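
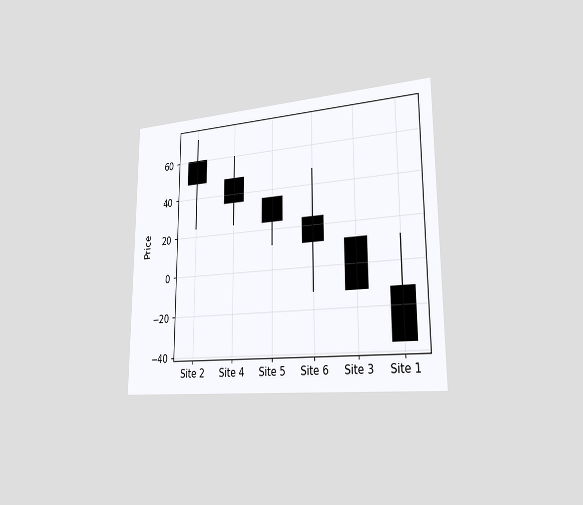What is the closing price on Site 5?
24

The chart is viewed slightly from the right. The Site 5 candle closes at 24.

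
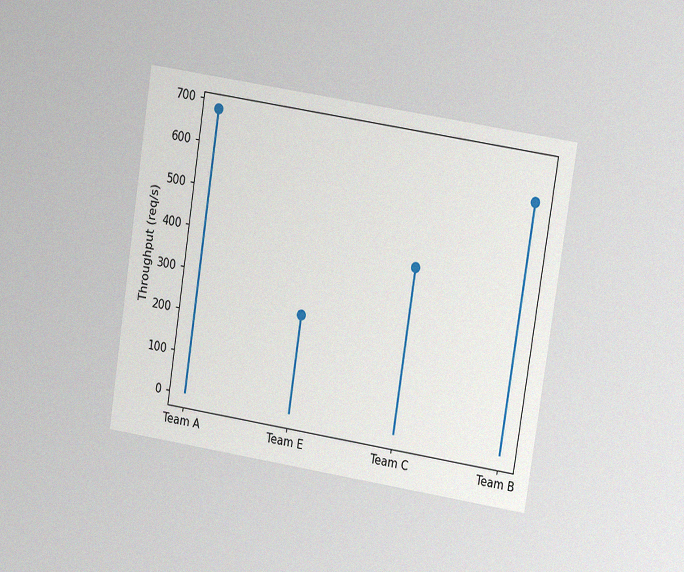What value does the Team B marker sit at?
The chart is tilted about 9° clockwise and viewed at a slight angle, with some photo noise. The Team B marker sits at 600req/s.

600req/s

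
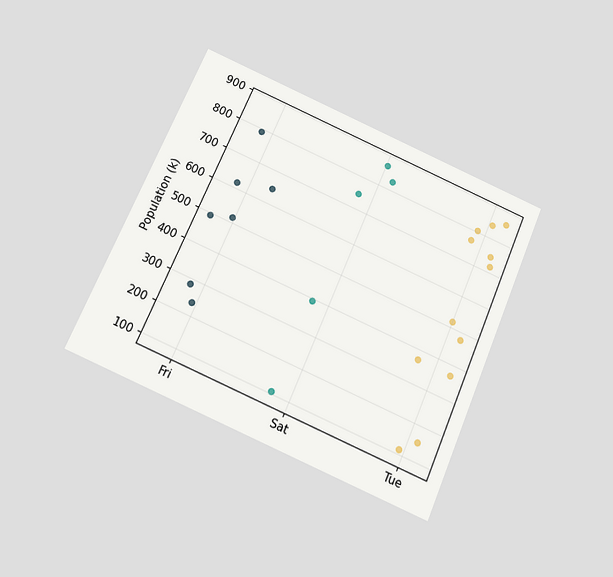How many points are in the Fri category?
7

The chart is tilted about 23° clockwise and viewed slightly from below. Counting the markers in the Fri column gives 7.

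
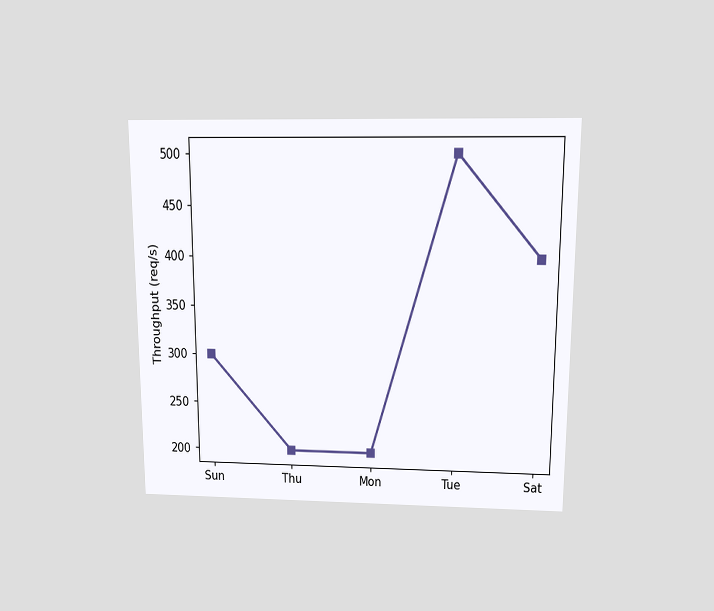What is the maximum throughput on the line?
The chart is viewed slightly from above. The highest point is at Tue, and reading across to the y-axis gives 500req/s.

500req/s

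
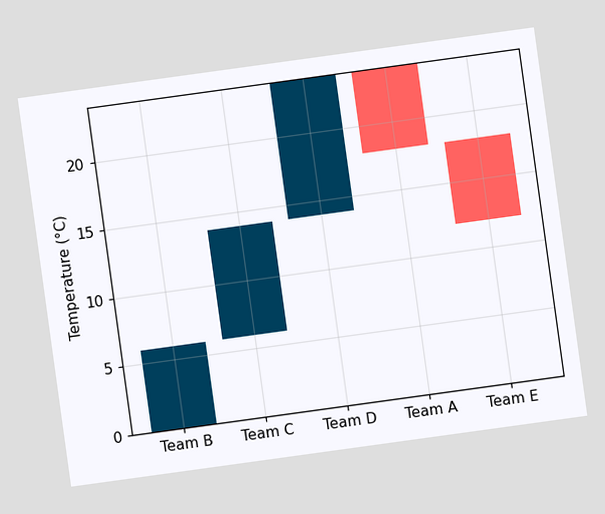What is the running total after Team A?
The chart is tilted about 8° counter-clockwise. After Team A the running total reaches 18°C.

18°C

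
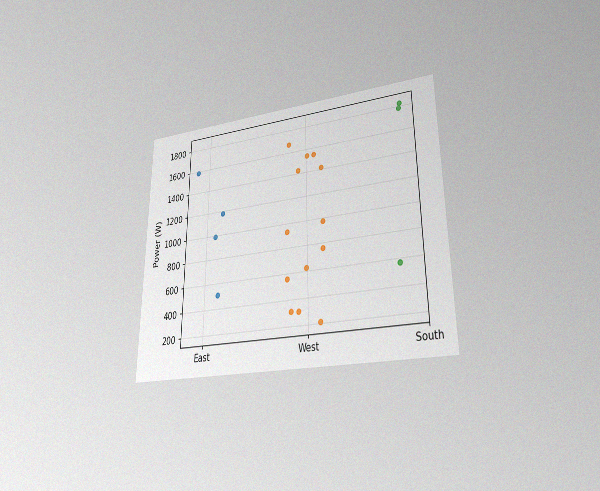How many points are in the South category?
3

The chart is viewed at a slight angle, with some photo noise. Counting the markers in the South column gives 3.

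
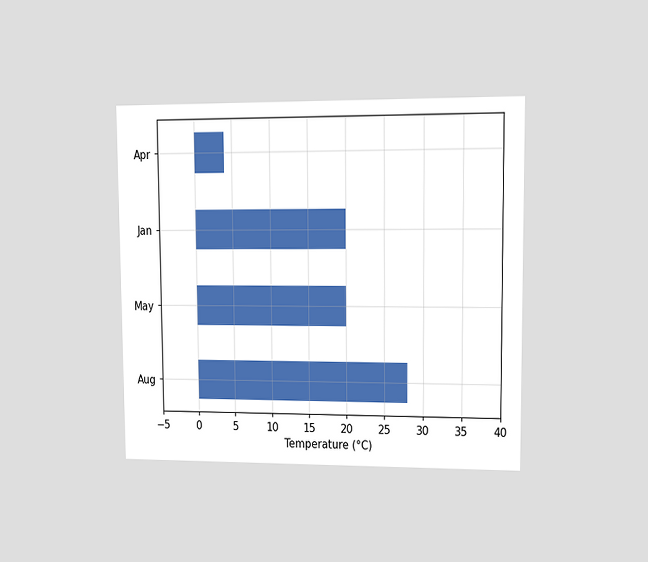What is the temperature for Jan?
20°C

The chart is viewed at a slight angle. Reading along the chart's x-axis, the Jan bar reaches 20°C.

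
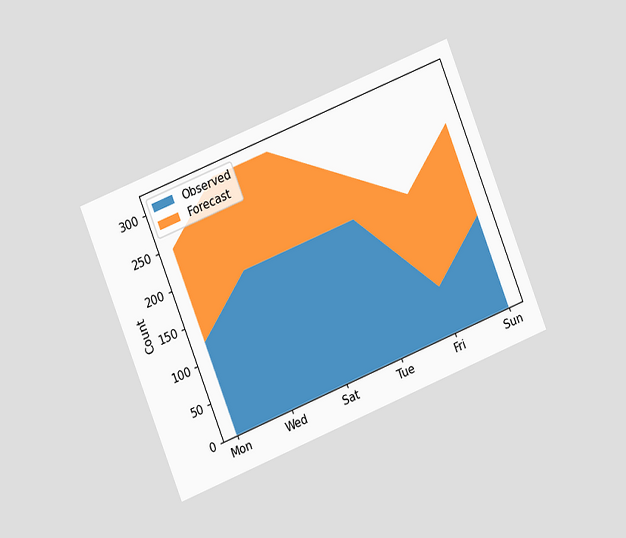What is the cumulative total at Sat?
The chart is tilted about 22° counter-clockwise and viewed at a slight angle. The stacked total at Sat reaches 310.

310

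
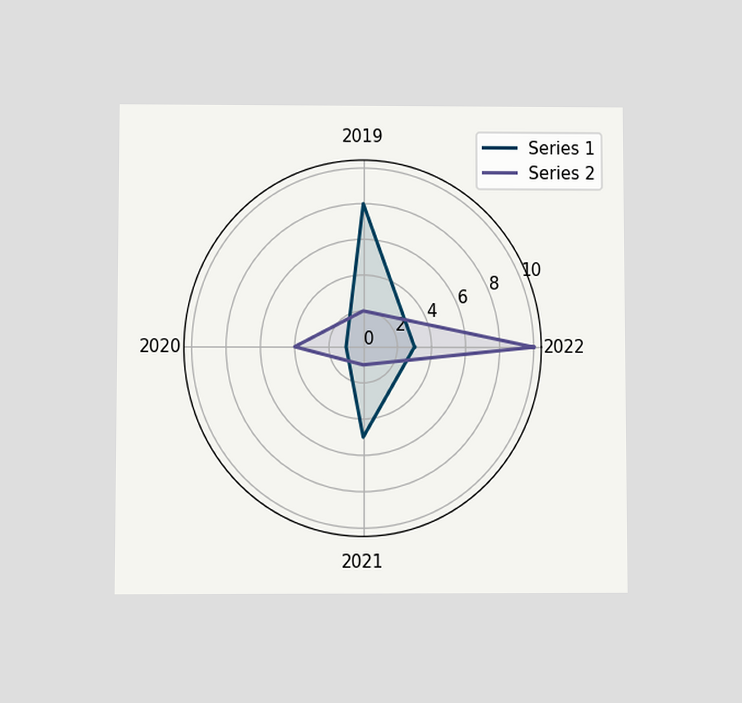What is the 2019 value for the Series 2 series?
2

The chart is viewed at a slight angle. On the 2019 axis, Series 2 reaches 2.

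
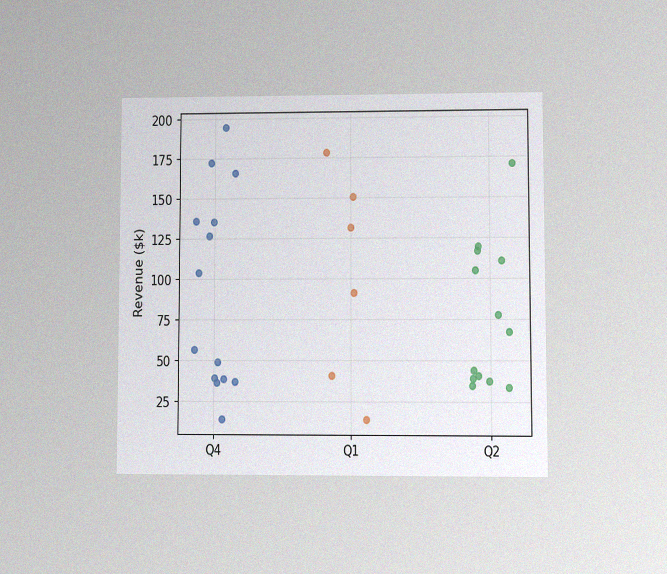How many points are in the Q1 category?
The chart is viewed at a slight angle, with some photo noise. Counting the markers in the Q1 column gives 6.

6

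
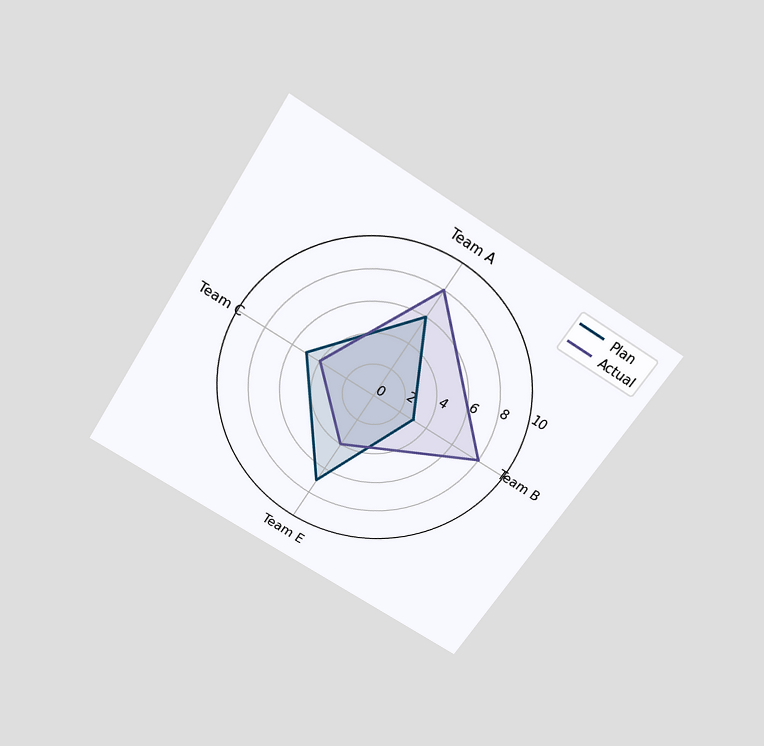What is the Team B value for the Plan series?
The chart is tilted about 33° clockwise and viewed slightly from above. On the Team B axis, Plan reaches 3.

3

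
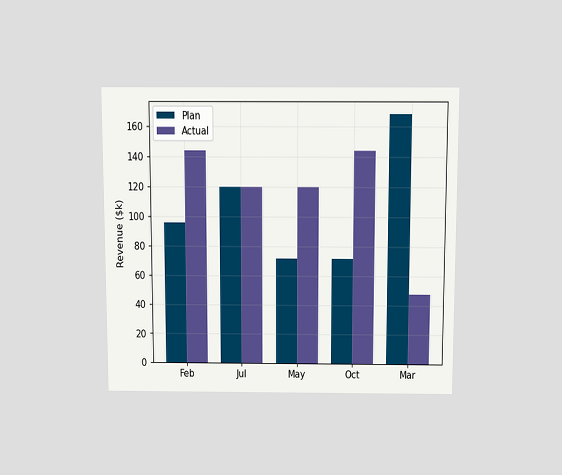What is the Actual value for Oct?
The chart is viewed slightly from above. The Actual bar at Oct reaches $144k on the y-axis.

$144k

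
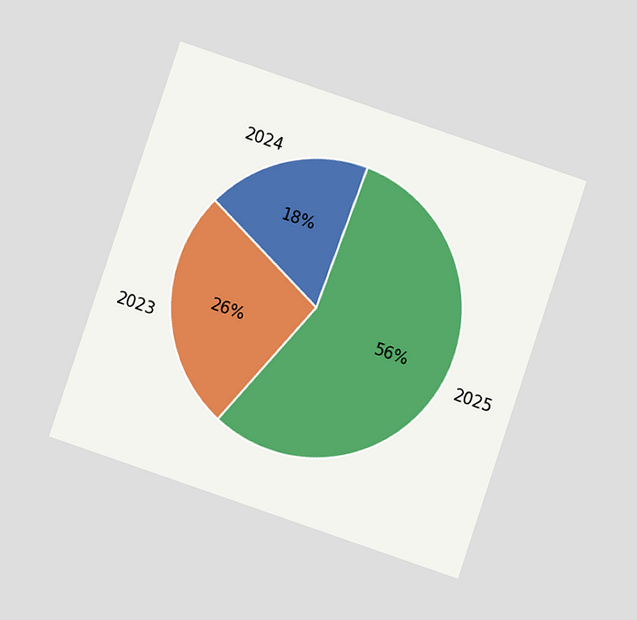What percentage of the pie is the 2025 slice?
The chart is tilted about 19° clockwise and viewed at a slight angle. The 2025 slice takes up 56% of the pie.

56%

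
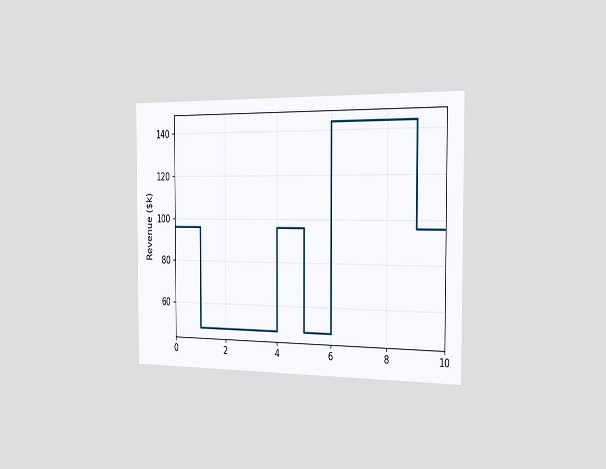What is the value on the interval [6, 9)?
The chart is viewed slightly from the right. On [6, 9) the step sits at $144k.

$144k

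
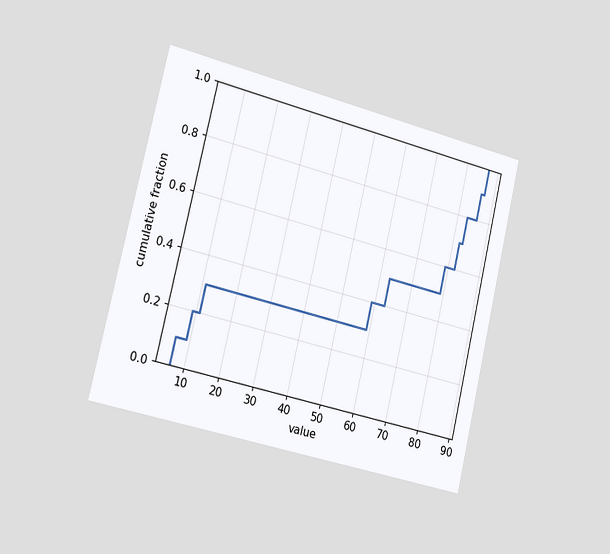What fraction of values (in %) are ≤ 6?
10%

The chart is tilted about 13° clockwise and viewed slightly from the left. At x=6 the ECDF step is at 10%.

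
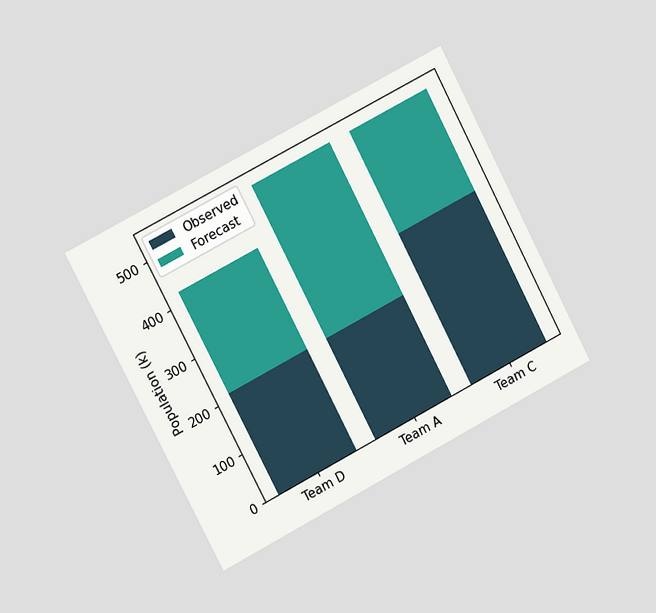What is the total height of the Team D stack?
424k

The chart is tilted about 28° counter-clockwise and viewed slightly from the left. The Team D stack's top reaches 424k on the y-axis.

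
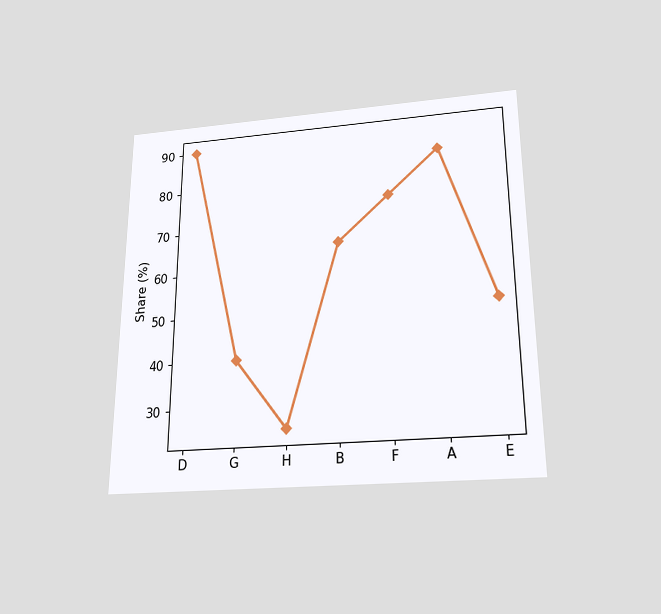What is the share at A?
85%

The chart is viewed slightly from below. At A, the line is at 85%.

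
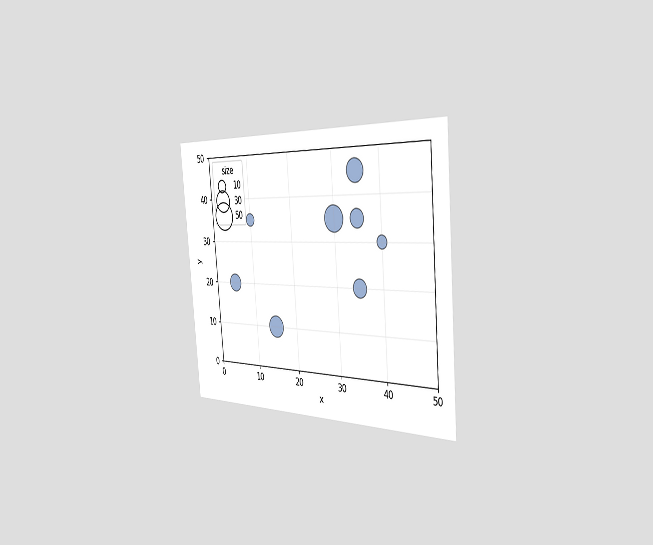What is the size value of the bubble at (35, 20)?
The chart is tilted about 5° counter-clockwise and viewed slightly from the right. Matching the bubble at (35, 20) against the size legend gives 20.

20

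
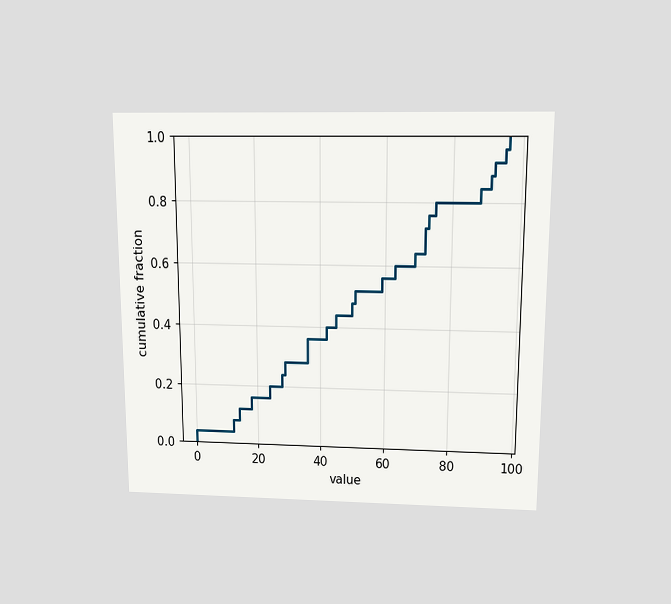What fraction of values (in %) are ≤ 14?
12%

The chart is viewed slightly from above. At x=14 the ECDF step is at 12%.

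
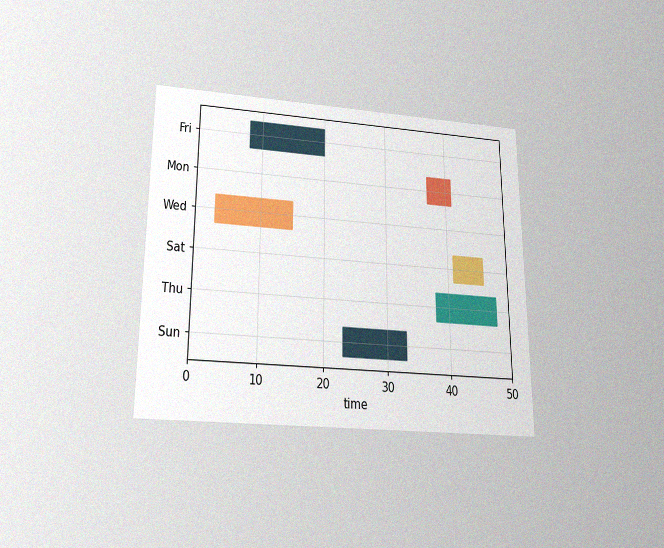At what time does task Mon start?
The chart is viewed slightly from below, with some photo noise. The Mon bar begins at t=37.

37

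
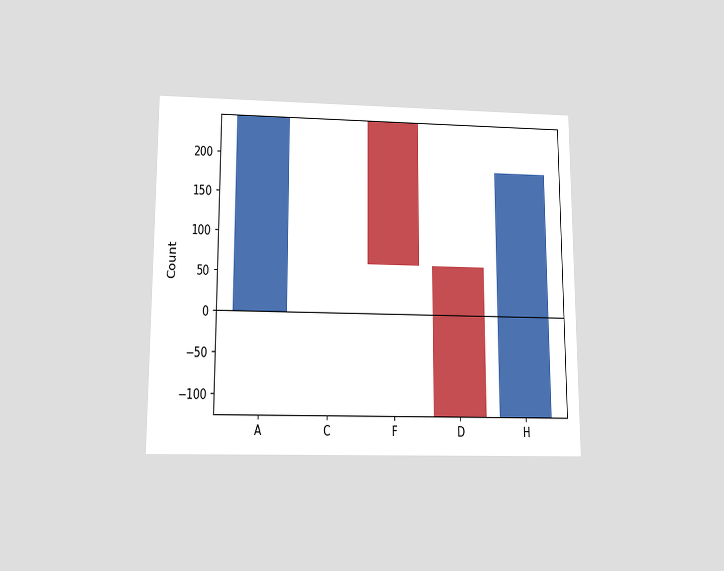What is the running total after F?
62

The chart is viewed slightly from below. After F the running total reaches 62.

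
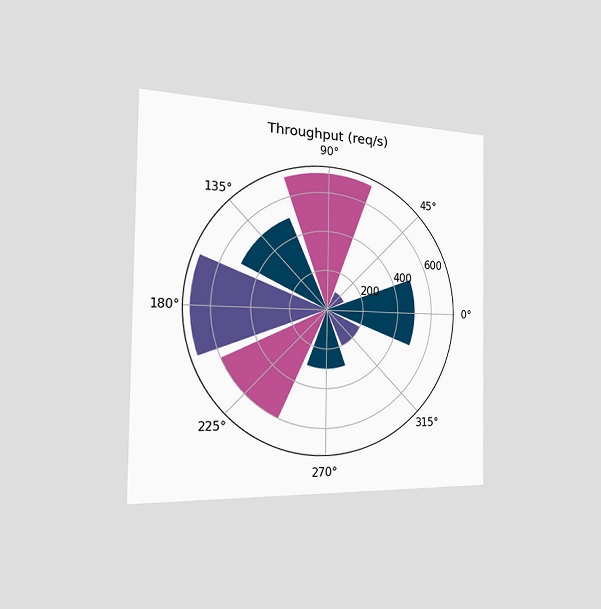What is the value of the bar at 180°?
The chart is viewed slightly from the left. The bar at 180° reaches 700req/s on the radial axis.

700req/s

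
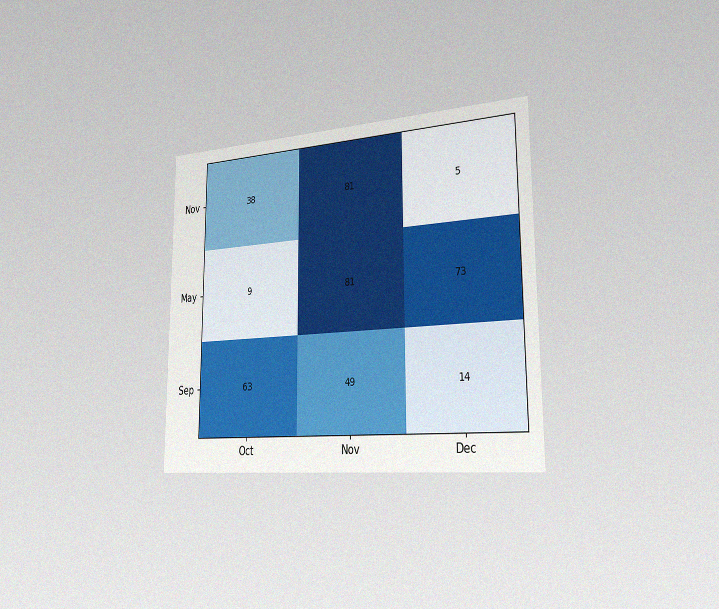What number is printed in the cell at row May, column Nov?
The chart is viewed slightly from the right, with some photo noise. The (May, Nov) cell reads 81.

81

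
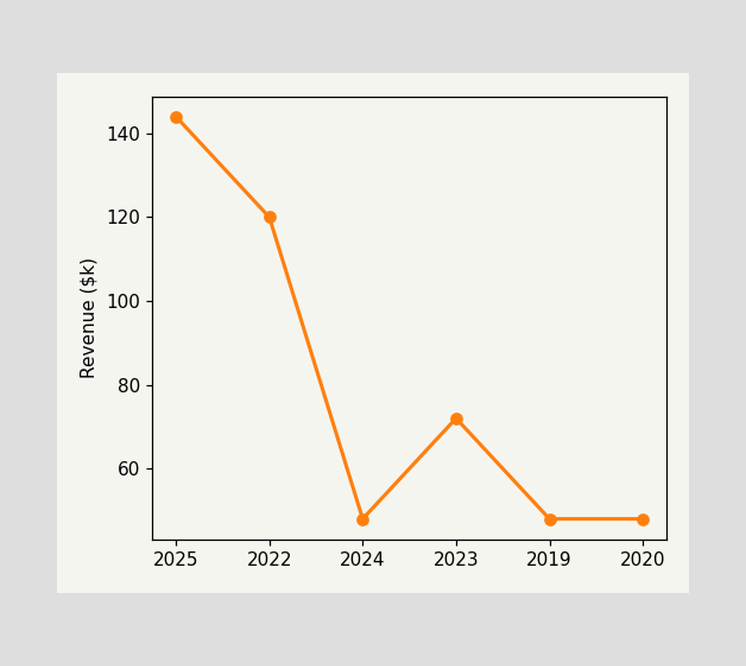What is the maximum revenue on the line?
The highest point is at 2025, and reading across to the y-axis gives $144k.

$144k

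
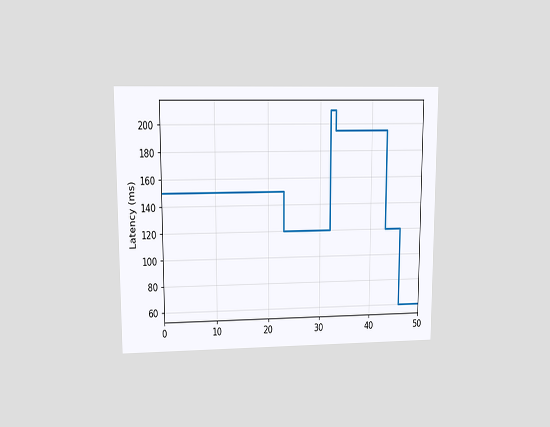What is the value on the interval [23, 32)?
120ms

The chart is viewed at a slight angle. On [23, 32) the step sits at 120ms.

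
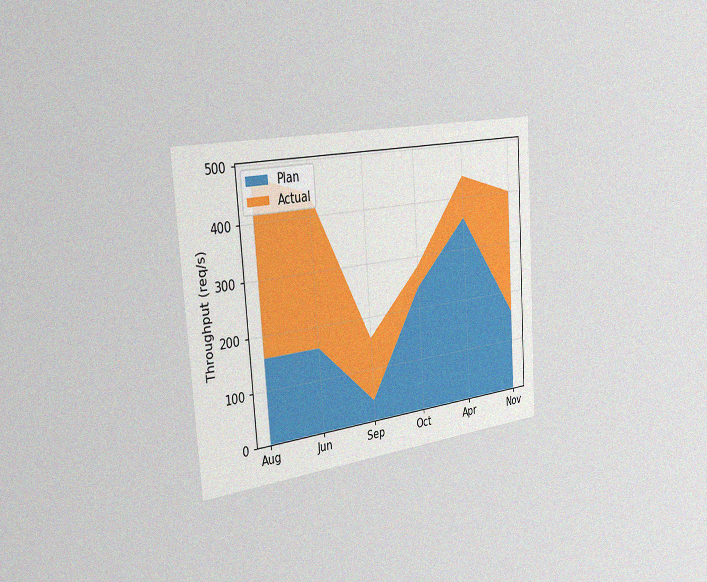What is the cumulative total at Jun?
The chart is tilted about 4° counter-clockwise and viewed slightly from the left, with some photo noise. The stacked total at Jun reaches 440req/s.

440req/s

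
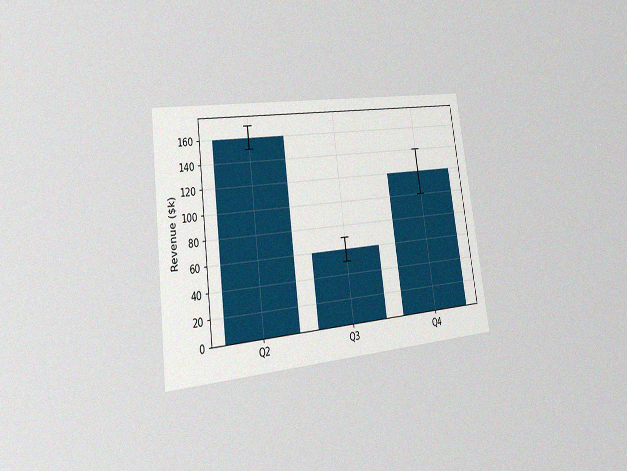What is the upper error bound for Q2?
$170k

The chart is tilted about 8° counter-clockwise and viewed slightly from the left, with some photo noise. The Q2 bar's upper whisker reaches $170k.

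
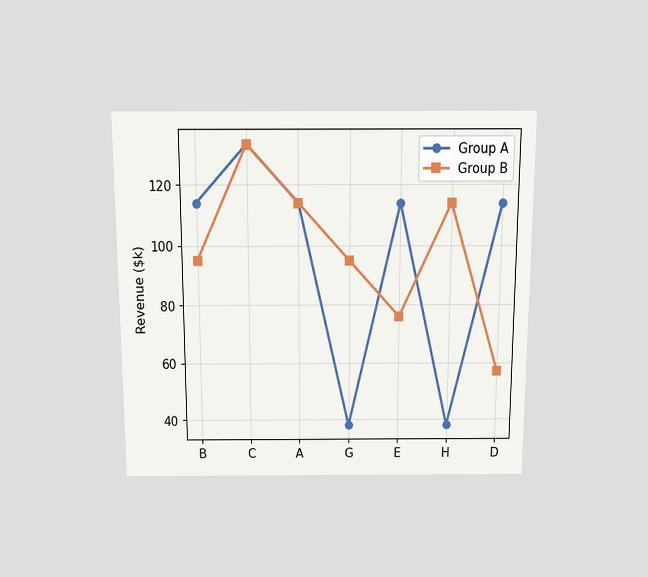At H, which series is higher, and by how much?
Group B, by $76k

The chart is viewed slightly from above. At H, Group B sits above the other line by $76k.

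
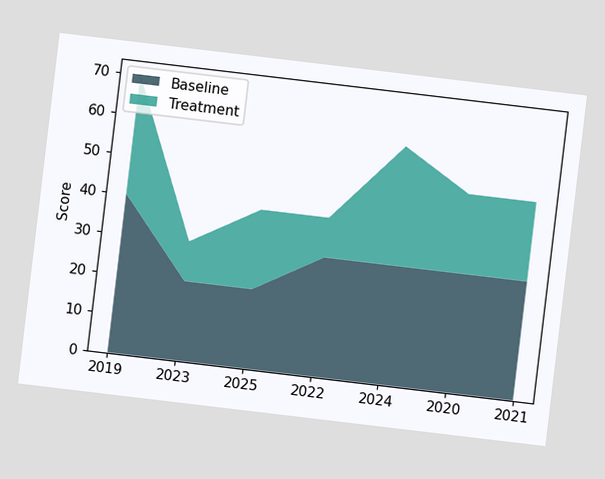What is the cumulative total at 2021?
The chart is tilted about 7° clockwise. The stacked total at 2021 reaches 50.

50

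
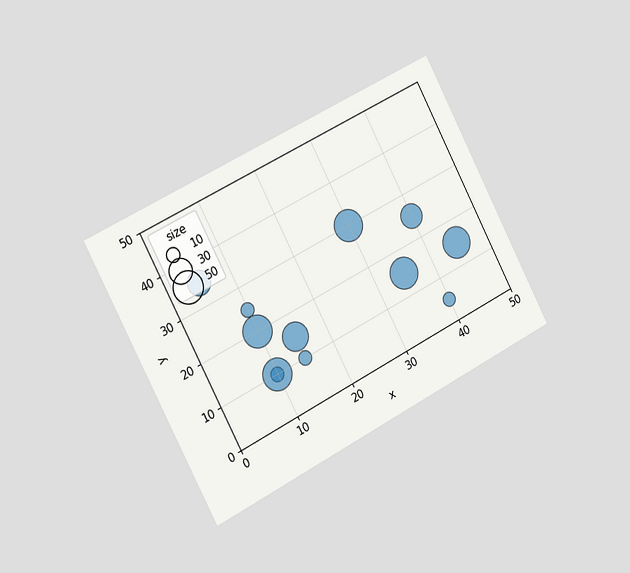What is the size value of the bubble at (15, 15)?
The chart is tilted about 28° counter-clockwise and viewed slightly from the left. Matching the bubble at (15, 15) against the size legend gives 40.

40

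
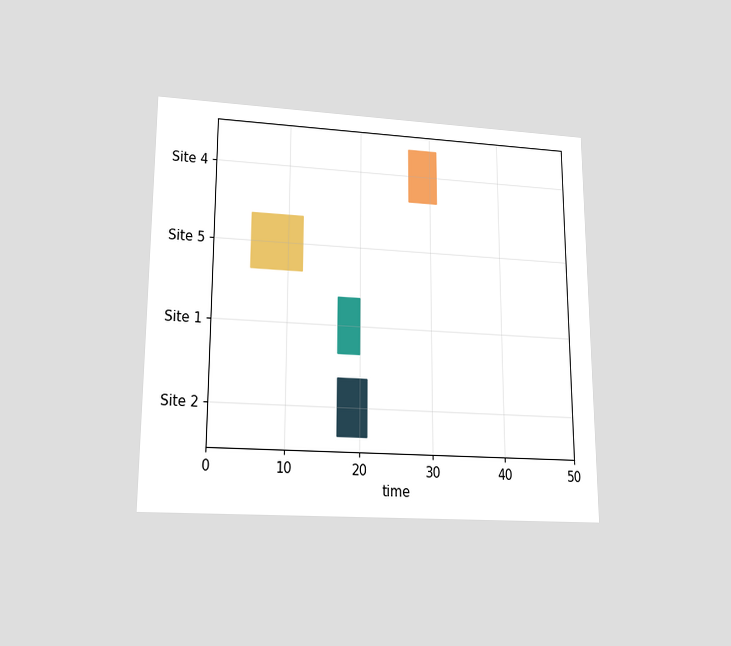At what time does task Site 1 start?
17

The chart is viewed slightly from below. The Site 1 bar begins at t=17.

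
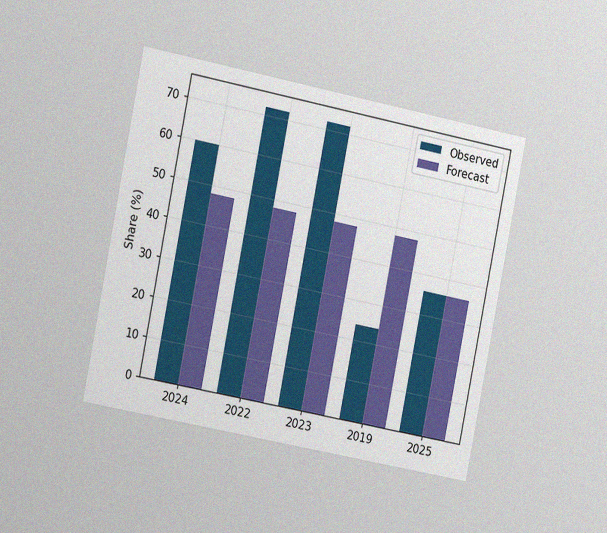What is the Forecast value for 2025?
36%

The chart is tilted about 11° clockwise and viewed slightly from the left, with some photo noise. The Forecast bar at 2025 reaches 36% on the y-axis.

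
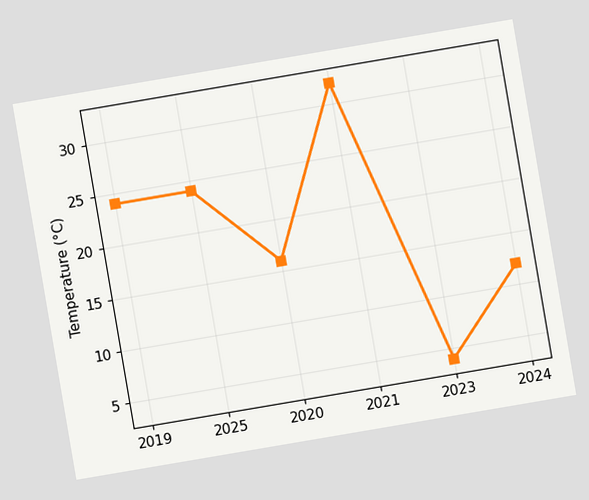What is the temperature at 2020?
16°C

The chart is tilted about 10° counter-clockwise. At 2020, the line is at 16°C.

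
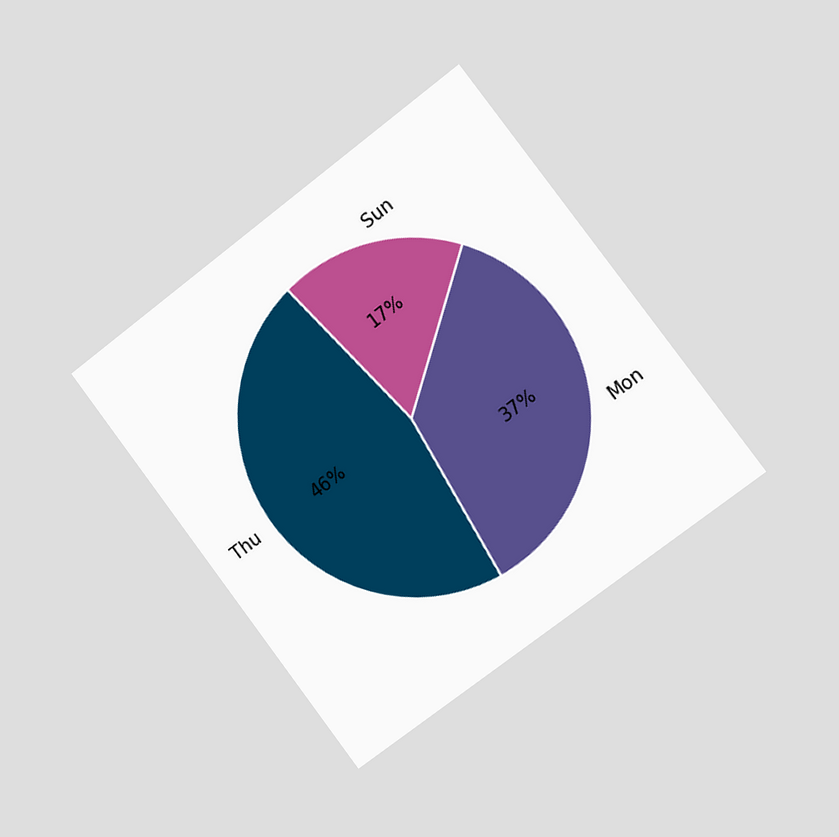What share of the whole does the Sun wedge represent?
17%

The chart is tilted about 37° counter-clockwise and viewed slightly from the right. The Sun slice takes up 17% of the pie.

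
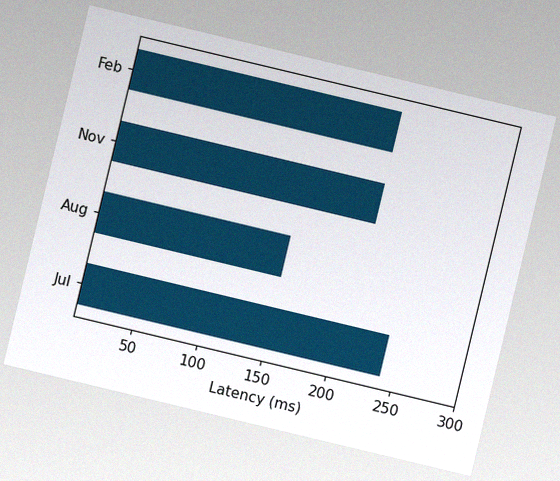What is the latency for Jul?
The chart is tilted about 13° clockwise, with some photo noise. Reading along the chart's x-axis, the Jul bar reaches 240ms.

240ms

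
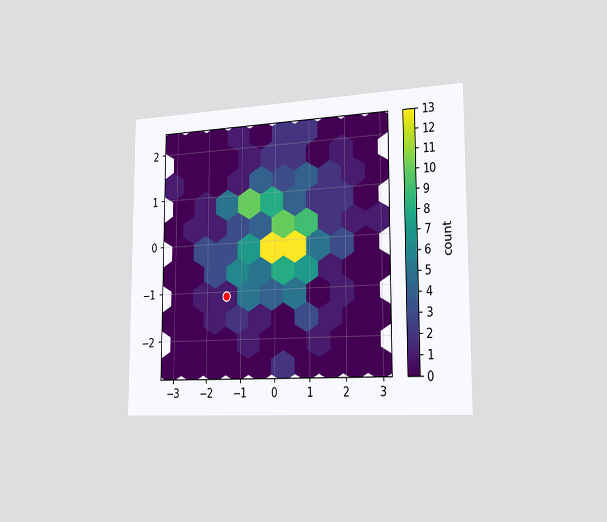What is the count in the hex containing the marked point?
The chart is viewed slightly from the right. The marked hex reads 1 on the colorbar.

1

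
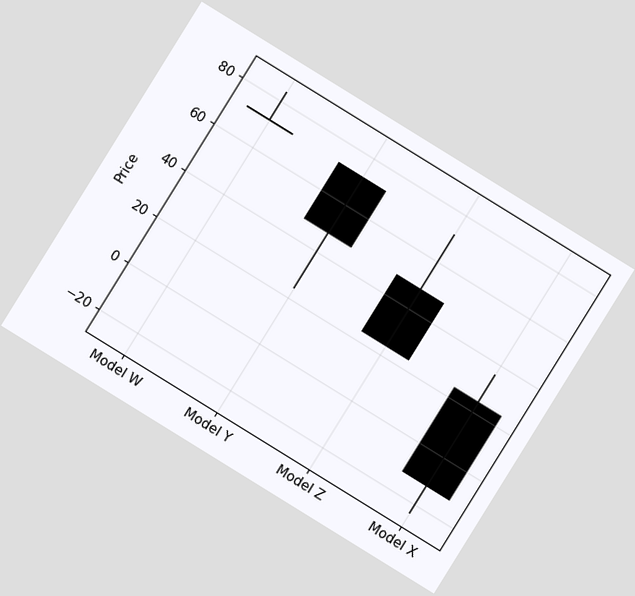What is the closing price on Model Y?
48

The chart is tilted about 32° clockwise. The Model Y candle closes at 48.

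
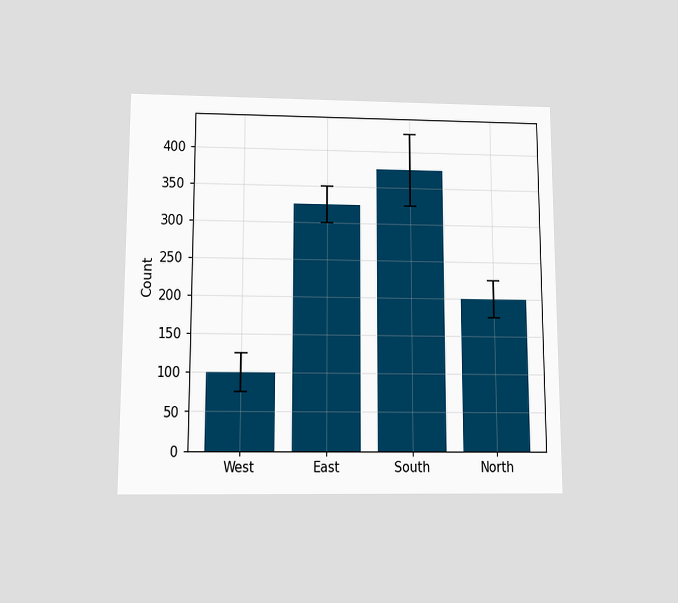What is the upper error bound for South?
The chart is viewed slightly from below. The South bar's upper whisker reaches 425.

425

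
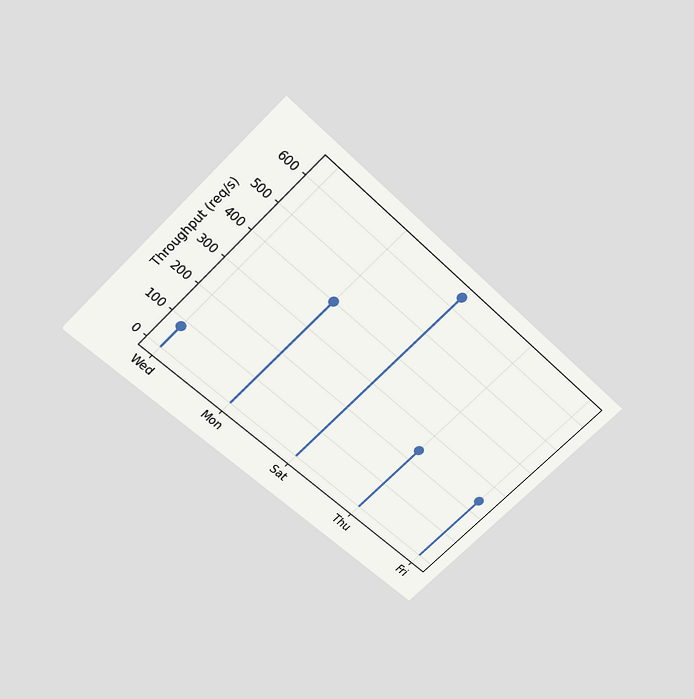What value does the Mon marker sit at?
The chart is tilted about 45° clockwise and viewed slightly from above. The Mon marker sits at 400req/s.

400req/s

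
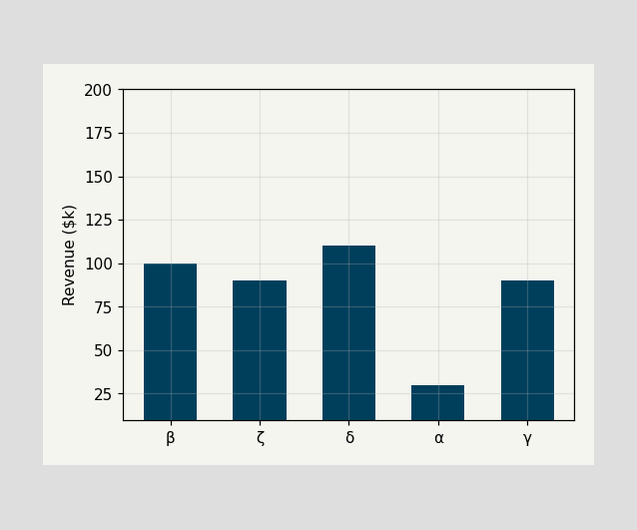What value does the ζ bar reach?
$90k

Reading along the chart's y-axis, the ζ bar reaches $90k.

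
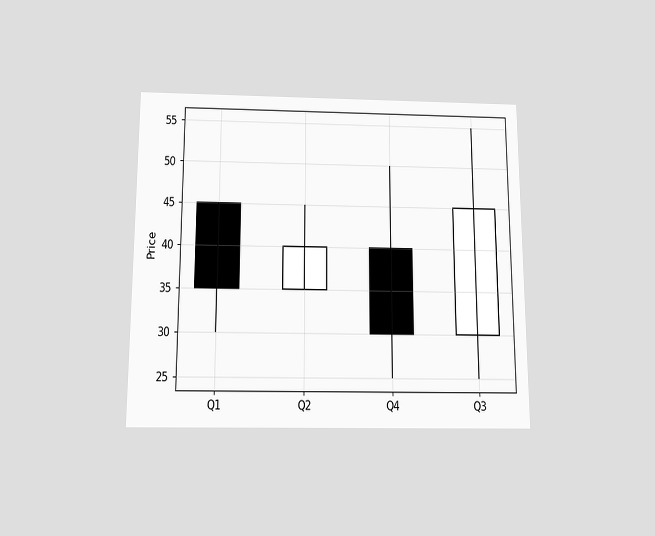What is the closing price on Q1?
35

The chart is viewed slightly from below. The Q1 candle closes at 35.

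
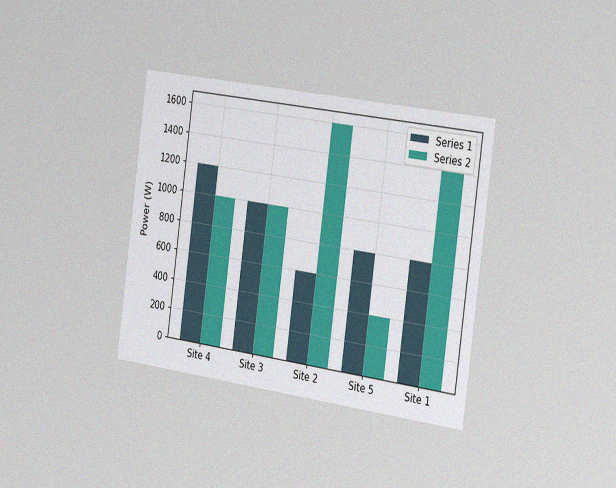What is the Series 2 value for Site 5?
400W

The chart is tilted about 8° clockwise and viewed slightly from the right, with some photo noise. The Series 2 bar at Site 5 reaches 400W on the y-axis.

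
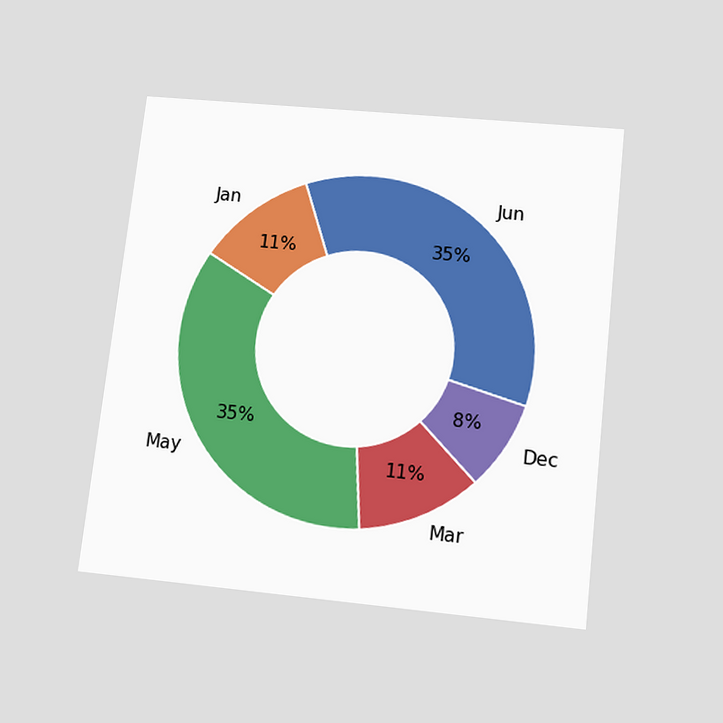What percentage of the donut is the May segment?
35%

The chart is tilted about 6° clockwise and viewed slightly from below. The May segment takes up 35% of the ring.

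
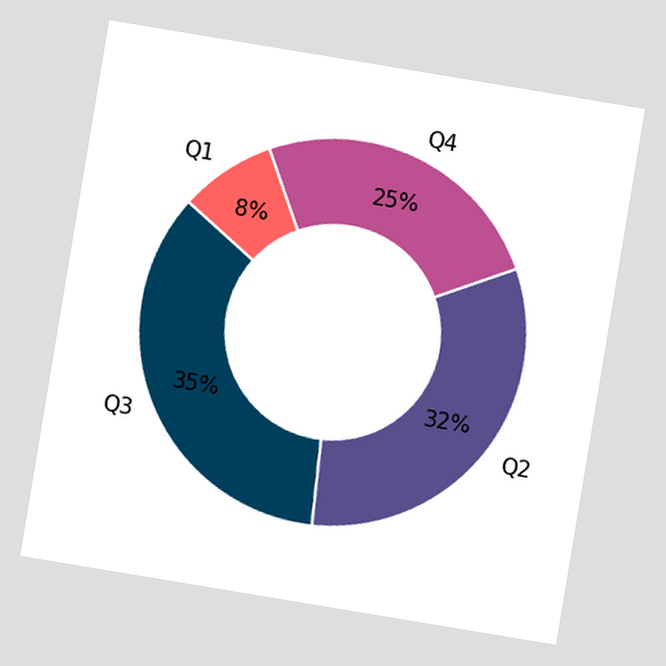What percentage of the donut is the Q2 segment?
32%

The chart is tilted about 9° clockwise. The Q2 segment takes up 32% of the ring.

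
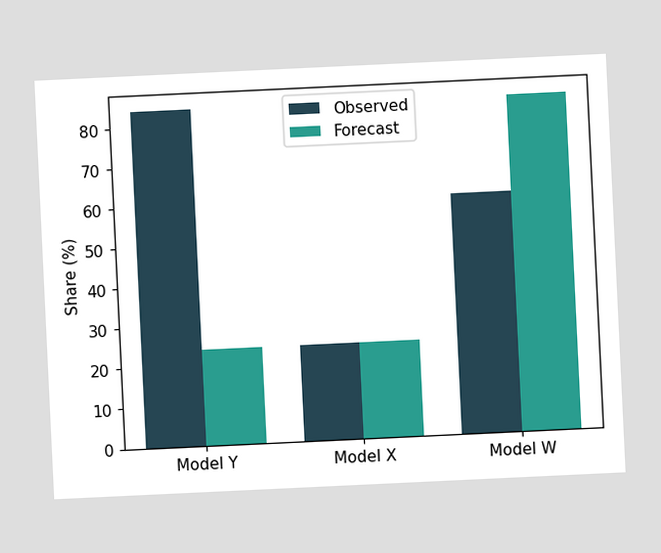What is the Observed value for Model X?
24%

The chart is tilted about 3° counter-clockwise. The Observed bar at Model X reaches 24% on the y-axis.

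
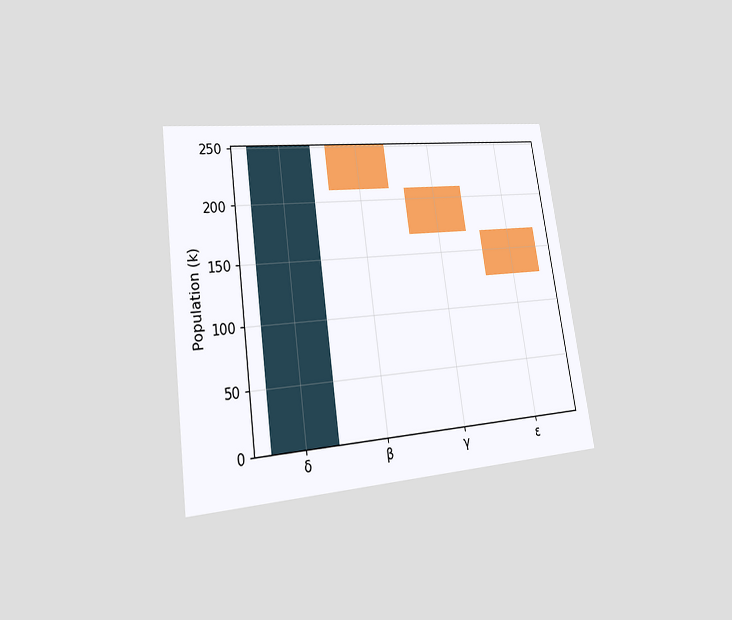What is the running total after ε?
126k

The chart is tilted about 8° counter-clockwise and viewed at a slight angle. After ε the running total reaches 126k.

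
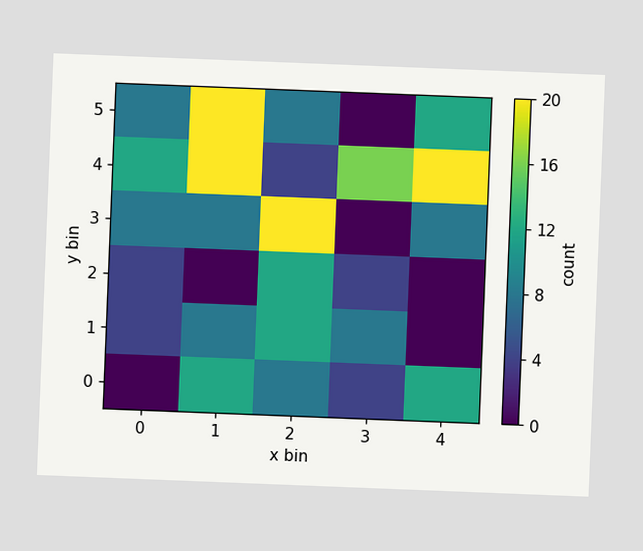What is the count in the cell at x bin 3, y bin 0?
4

The chart is tilted about 2° clockwise. Matching the cell (3, 0) against the colorbar gives 4.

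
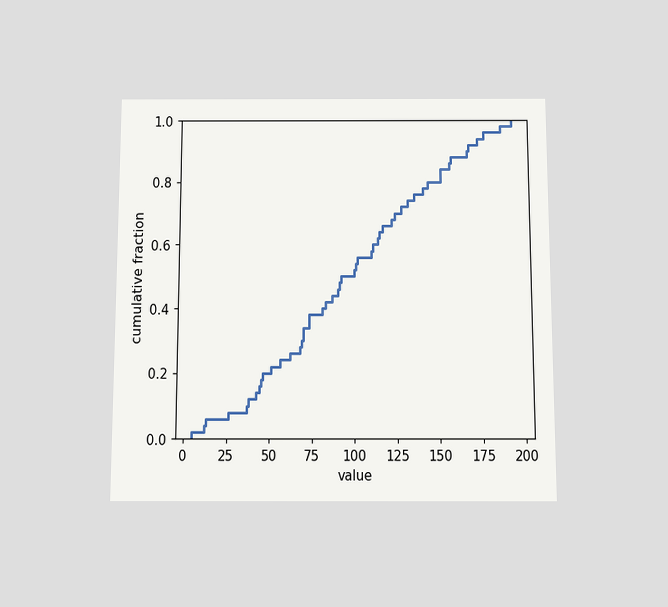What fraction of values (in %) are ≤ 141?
78%

The chart is viewed slightly from below. At x=141 the ECDF step is at 78%.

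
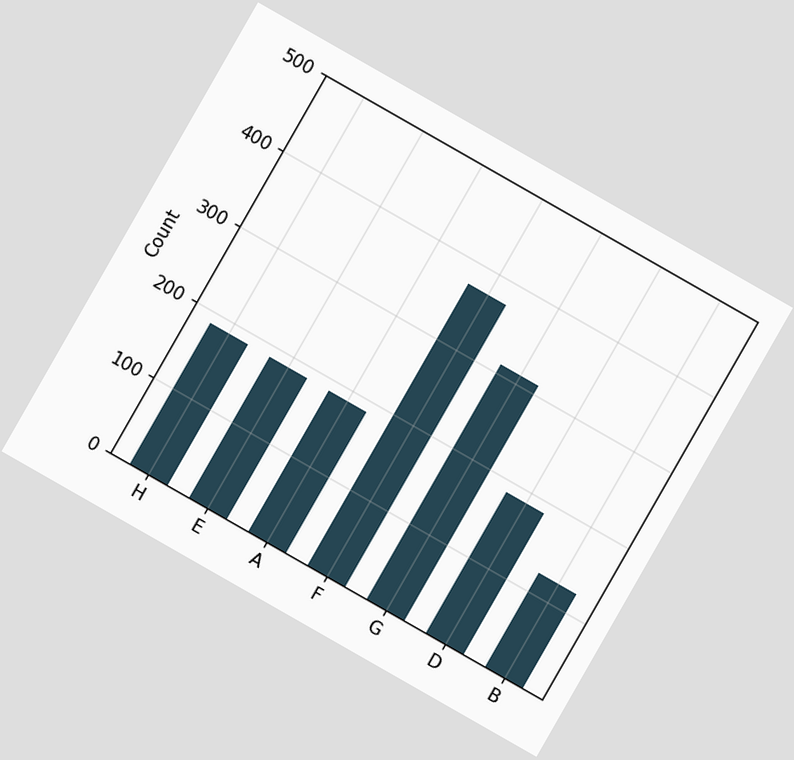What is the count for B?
124

The chart is tilted about 30° clockwise. Reading along the chart's y-axis, the B bar reaches 124.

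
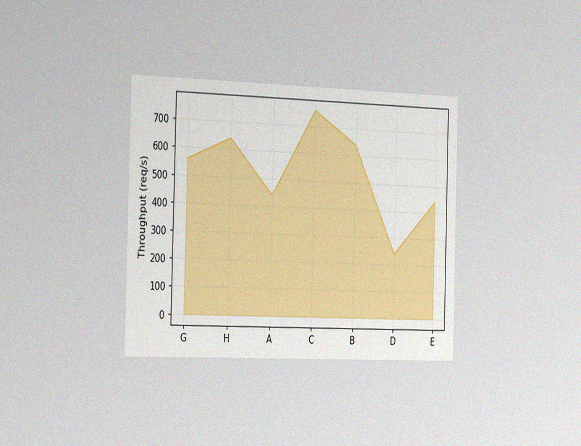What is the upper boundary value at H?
640req/s

The chart is viewed slightly from the left, with some photo noise. At H the upper boundary is at 640req/s.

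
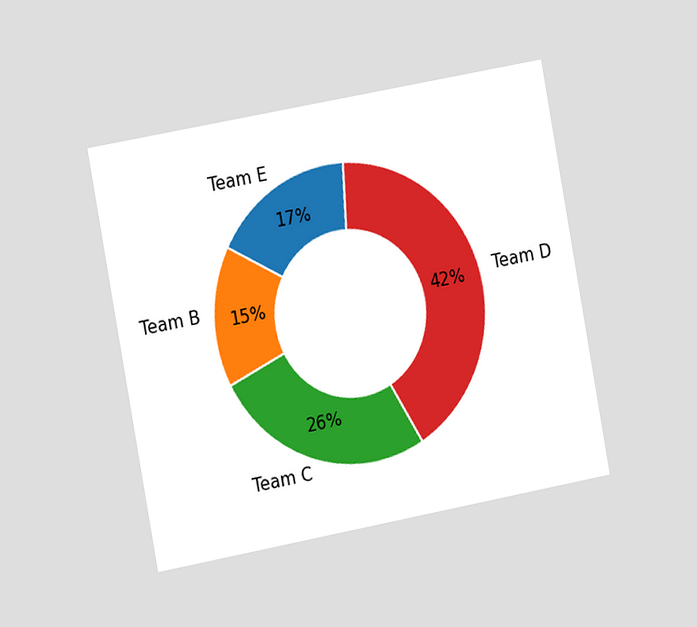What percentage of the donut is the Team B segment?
The chart is tilted about 11° counter-clockwise and viewed slightly from the left. The Team B segment takes up 15% of the ring.

15%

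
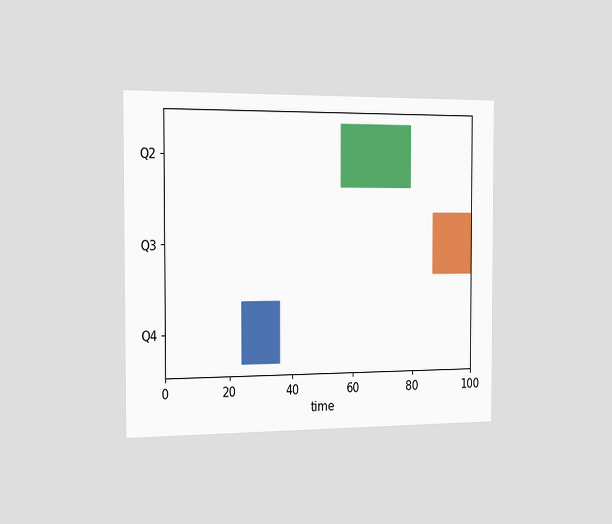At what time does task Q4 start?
The chart is viewed slightly from the left. The Q4 bar begins at t=24.

24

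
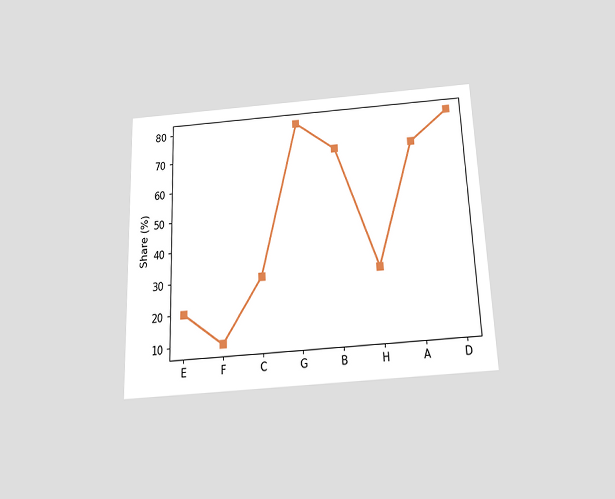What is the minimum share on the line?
10%

The chart is tilted about 2° counter-clockwise and viewed slightly from below. The lowest point is at F, and reading across to the y-axis gives 10%.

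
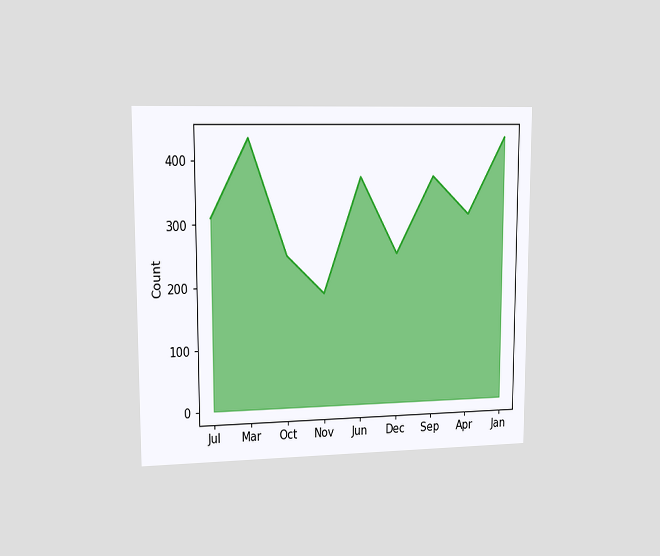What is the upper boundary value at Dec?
248

The chart is viewed slightly from the left. At Dec the upper boundary is at 248.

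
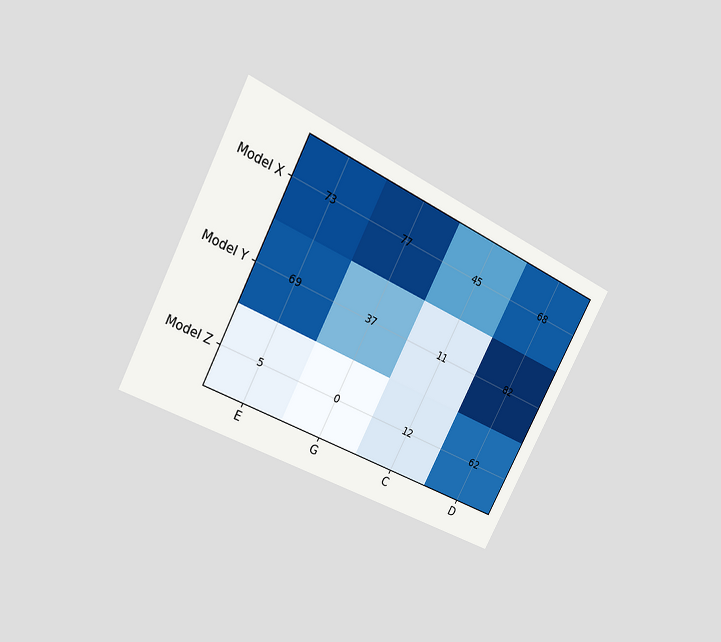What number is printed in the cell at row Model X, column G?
77

The chart is tilted about 28° clockwise and viewed at a slight angle. The (Model X, G) cell reads 77.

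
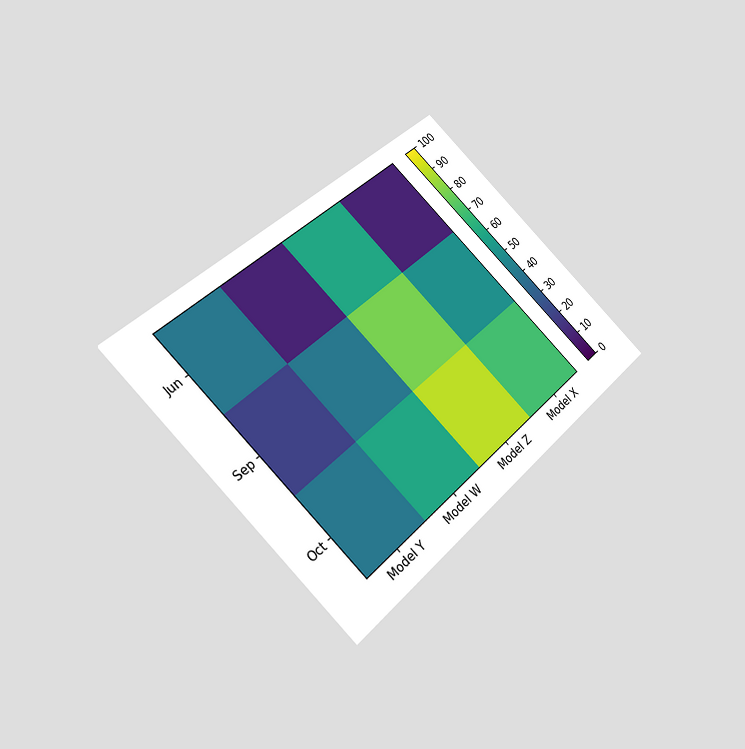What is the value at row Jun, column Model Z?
The chart is tilted about 45° counter-clockwise and viewed at a slight angle. Matching cell (Jun, Model Z) against the colorbar gives 60.

60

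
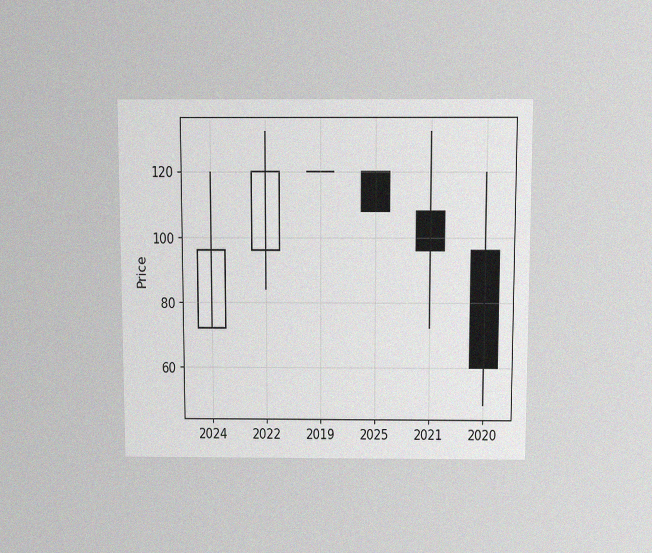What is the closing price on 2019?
The chart is viewed slightly from above, with some photo noise. The 2019 candle closes at 120.

120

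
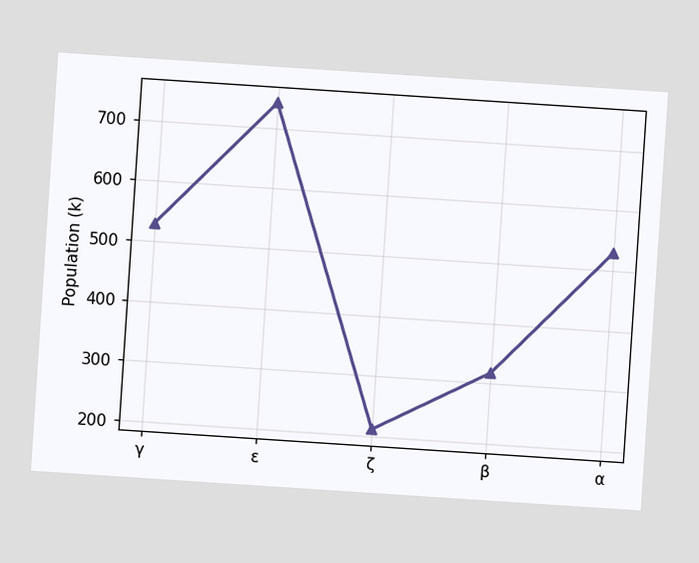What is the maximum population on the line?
742k

The chart is tilted about 4° clockwise. The highest point is at ε, and reading across to the y-axis gives 742k.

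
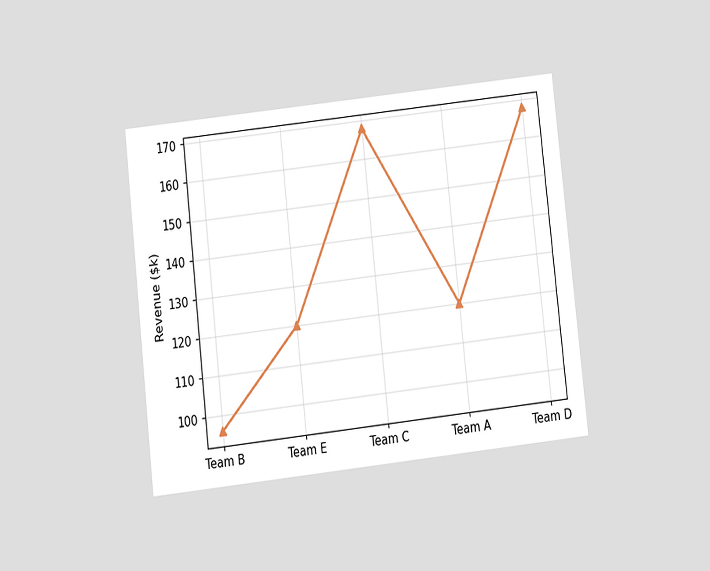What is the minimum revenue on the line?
$96k

The chart is tilted about 6° counter-clockwise and viewed slightly from below. The lowest point is at Team B, and reading across to the y-axis gives $96k.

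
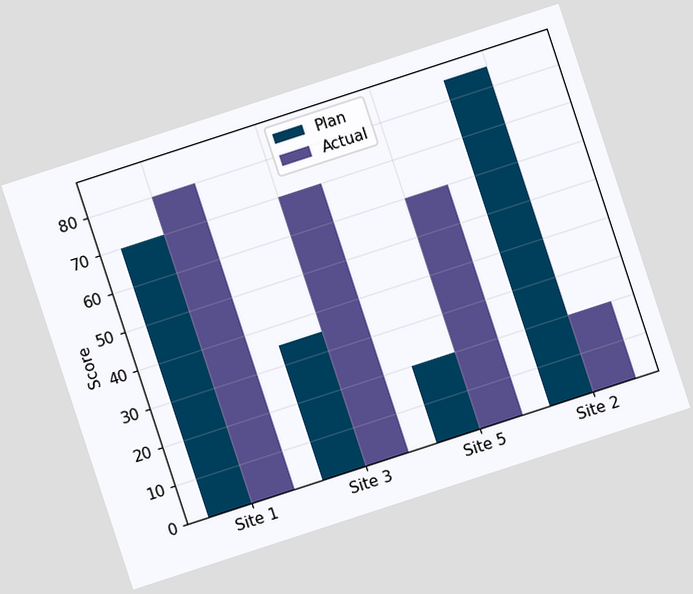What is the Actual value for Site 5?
The chart is tilted about 18° counter-clockwise. The Actual bar at Site 5 reaches 60 on the y-axis.

60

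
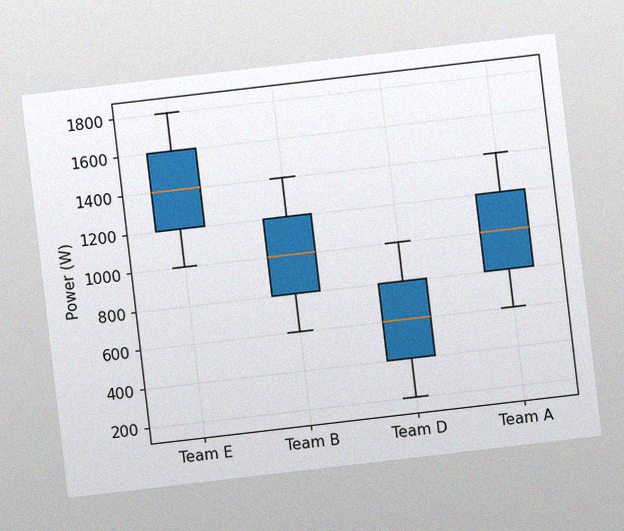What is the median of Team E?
The chart is tilted about 7° counter-clockwise, with some photo noise. The median line in the Team E box sits at 1400W.

1400W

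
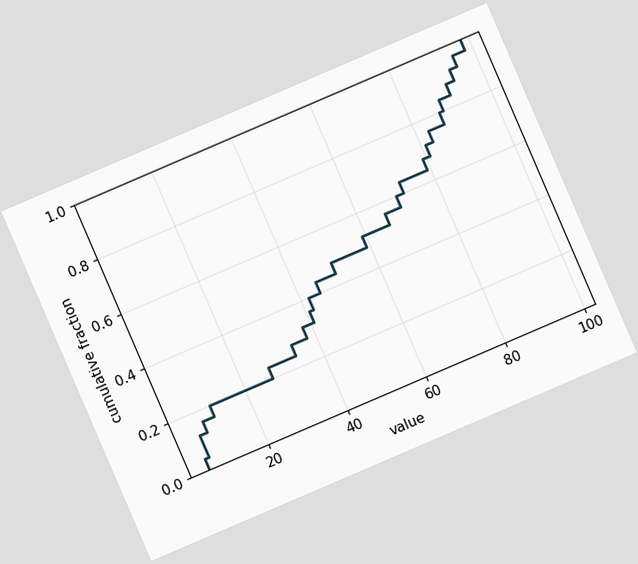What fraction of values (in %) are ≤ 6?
12%

The chart is tilted about 23° counter-clockwise. At x=6 the ECDF step is at 12%.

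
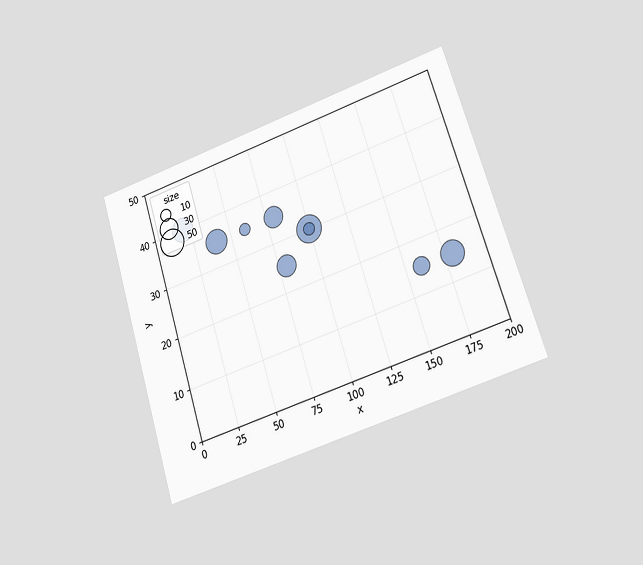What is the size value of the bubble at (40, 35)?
The chart is tilted about 17° counter-clockwise and viewed at a slight angle. Matching the bubble at (40, 35) against the size legend gives 40.

40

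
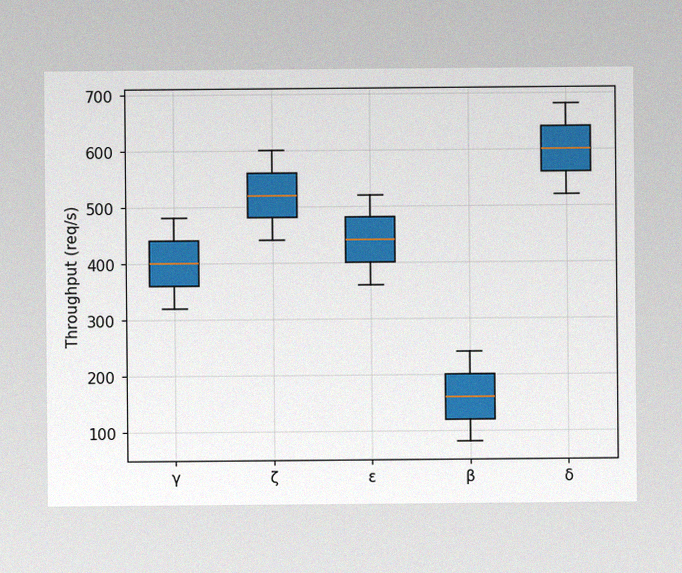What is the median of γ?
400req/s

The image has some photo noise and uneven lighting. The median line in the γ box sits at 400req/s.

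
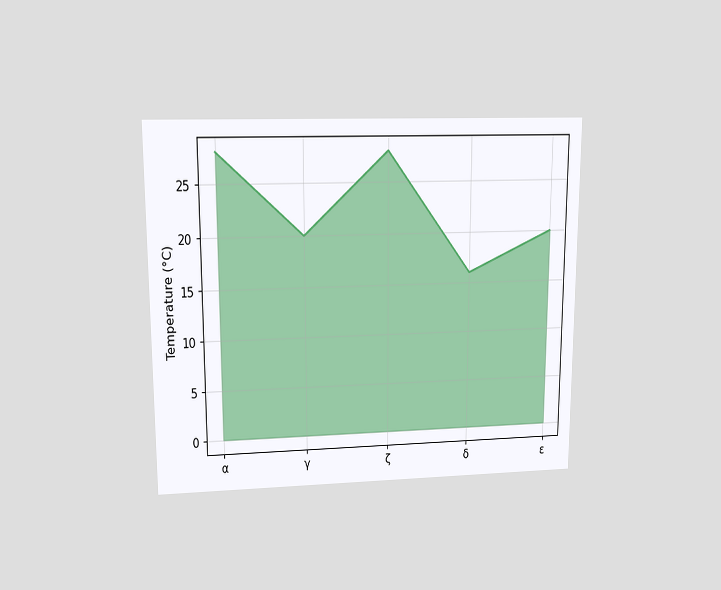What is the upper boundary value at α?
The chart is viewed at a slight angle. At α the upper boundary is at 28°C.

28°C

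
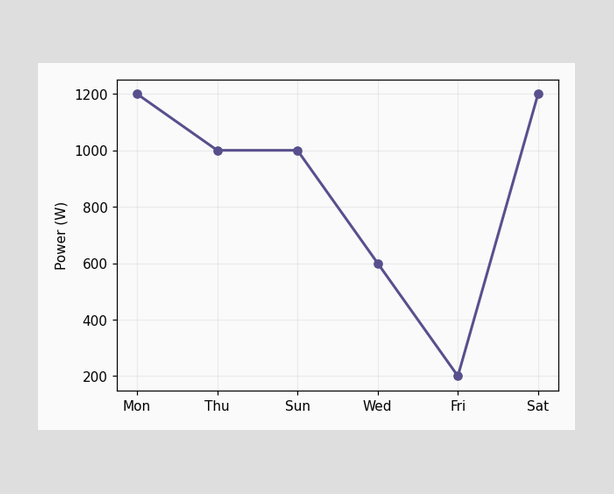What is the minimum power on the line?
The lowest point is at Fri, and reading across to the y-axis gives 200W.

200W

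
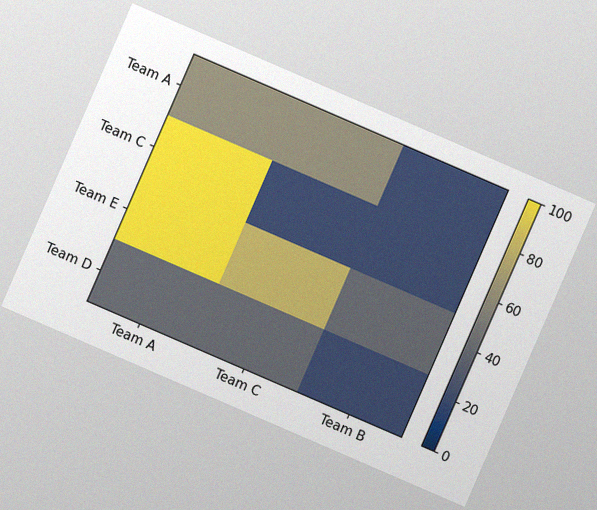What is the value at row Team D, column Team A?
The chart is tilted about 23° clockwise, with some photo noise. Matching cell (Team D, Team A) against the colorbar gives 40.

40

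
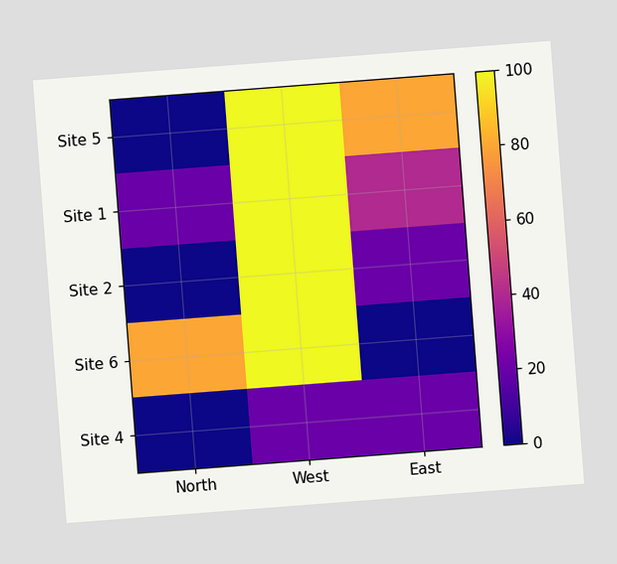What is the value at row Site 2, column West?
100

The chart is tilted about 4° counter-clockwise. Matching cell (Site 2, West) against the colorbar gives 100.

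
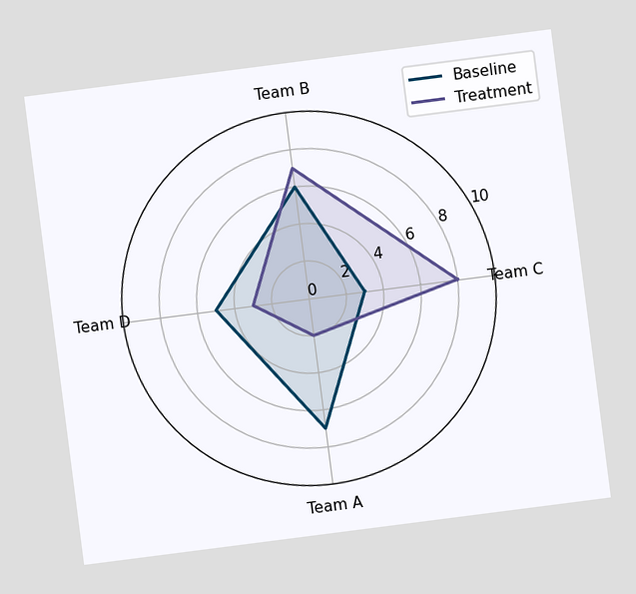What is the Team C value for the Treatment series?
8

The chart is tilted about 7° counter-clockwise. On the Team C axis, Treatment reaches 8.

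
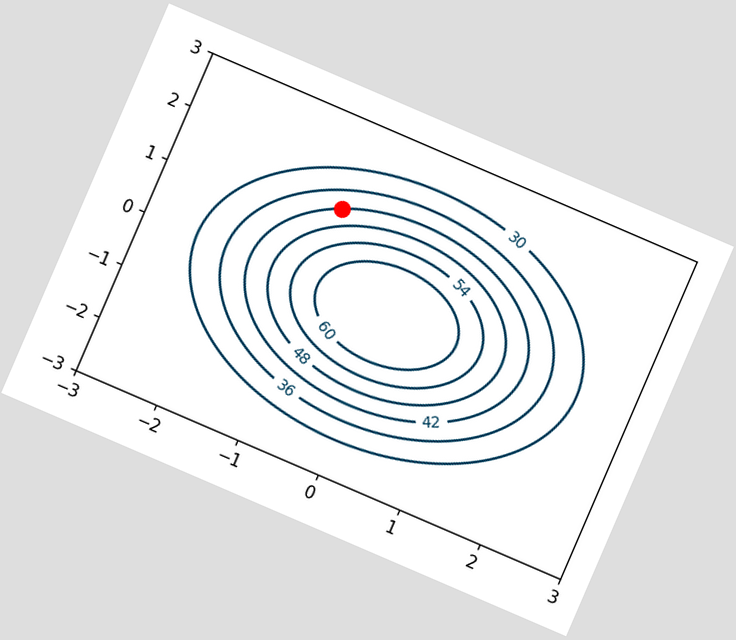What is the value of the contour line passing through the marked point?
42

The chart is tilted about 23° clockwise. The marked point sits on the contour labelled 42.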